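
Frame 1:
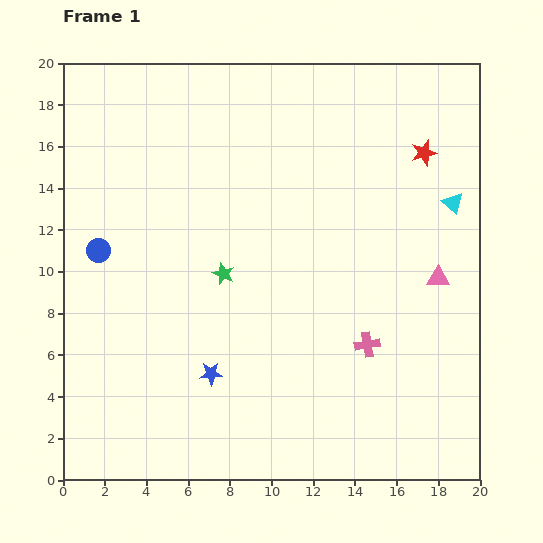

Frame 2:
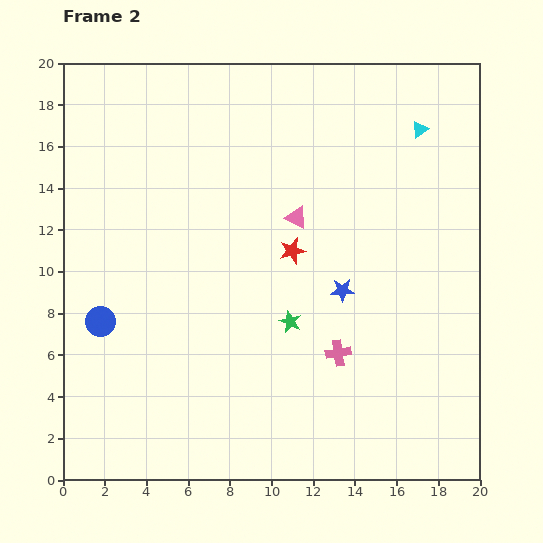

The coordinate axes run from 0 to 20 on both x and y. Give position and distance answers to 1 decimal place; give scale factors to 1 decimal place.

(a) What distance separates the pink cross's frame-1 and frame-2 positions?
1.5

The pink cross moved from (14.6, 6.5) to (13.2, 6.1), a distance of √(1.4² + 0.4²) ≈ 1.5.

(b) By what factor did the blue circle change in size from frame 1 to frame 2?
1.3×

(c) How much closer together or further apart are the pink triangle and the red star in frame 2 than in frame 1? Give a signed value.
-4.4

Distance in frame 1: 6.0. Distance in frame 2: 1.6.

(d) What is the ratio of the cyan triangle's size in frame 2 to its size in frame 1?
0.8×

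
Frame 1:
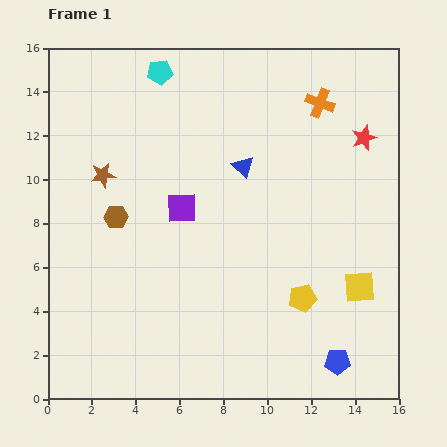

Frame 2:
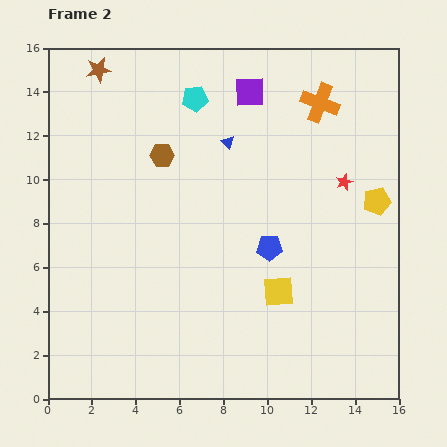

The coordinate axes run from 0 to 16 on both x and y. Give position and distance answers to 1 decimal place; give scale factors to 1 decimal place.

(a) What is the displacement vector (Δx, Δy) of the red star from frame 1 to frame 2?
(-0.9, -2.0)

The red star was at (14.4, 11.9) in frame 1 and (13.5, 9.9) in frame 2.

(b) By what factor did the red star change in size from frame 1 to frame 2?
0.7×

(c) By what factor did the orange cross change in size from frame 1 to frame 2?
1.4×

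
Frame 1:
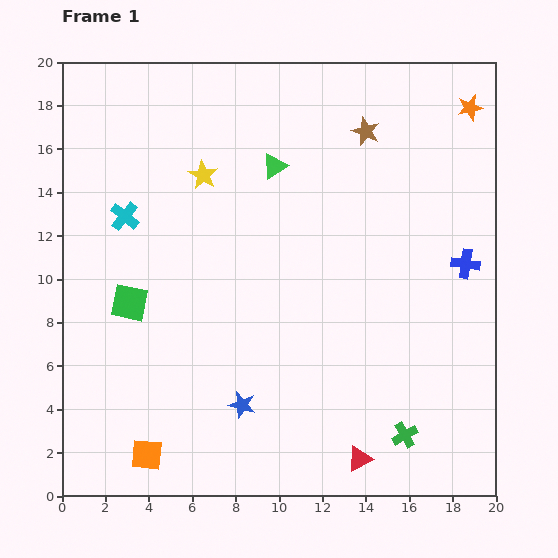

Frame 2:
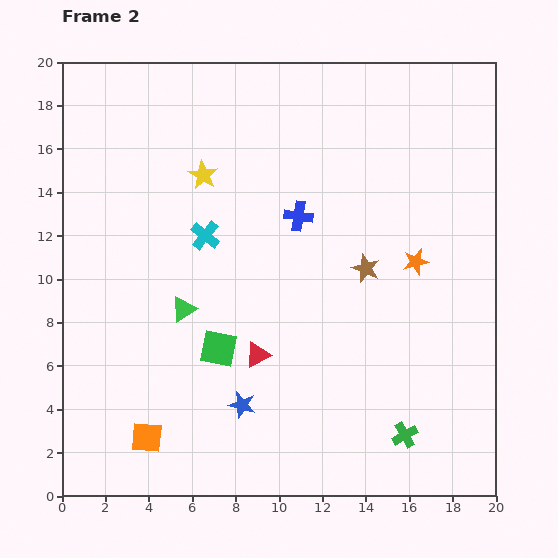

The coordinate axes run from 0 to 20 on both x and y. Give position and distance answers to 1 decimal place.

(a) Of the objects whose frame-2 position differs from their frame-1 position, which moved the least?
the orange square

(moved 0.8)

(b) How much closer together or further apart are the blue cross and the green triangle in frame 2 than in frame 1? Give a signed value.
-3.1

Distance in frame 1: 9.9. Distance in frame 2: 6.8.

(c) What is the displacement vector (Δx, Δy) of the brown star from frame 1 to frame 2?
(0.0, -6.3)

The brown star was at (14.0, 16.8) in frame 1 and (14.0, 10.5) in frame 2.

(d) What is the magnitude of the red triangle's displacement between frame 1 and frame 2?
6.7

The red triangle moved from (13.7, 1.7) to (9.0, 6.5), a distance of √(4.7² + 4.8²) ≈ 6.7.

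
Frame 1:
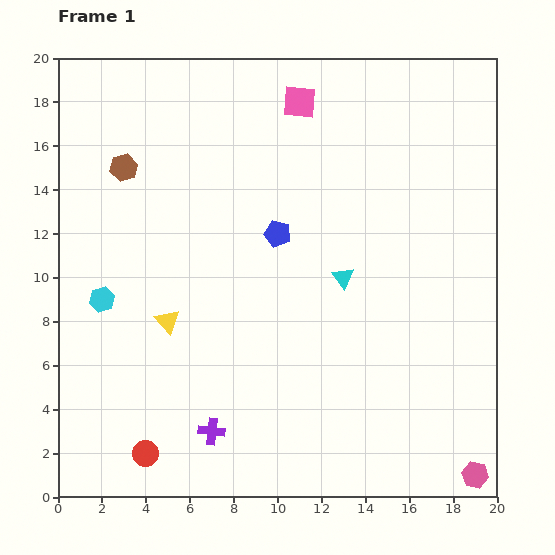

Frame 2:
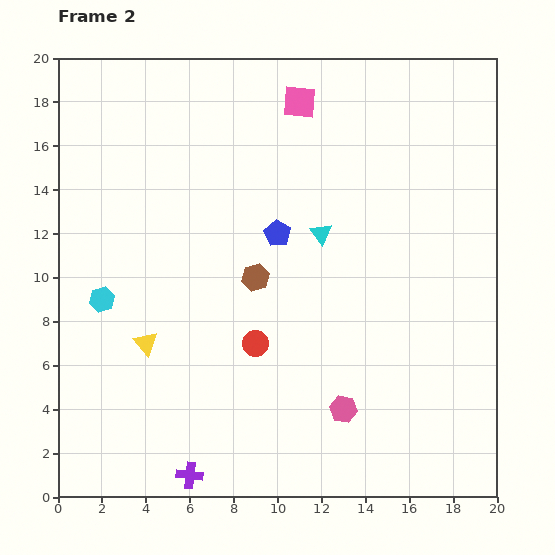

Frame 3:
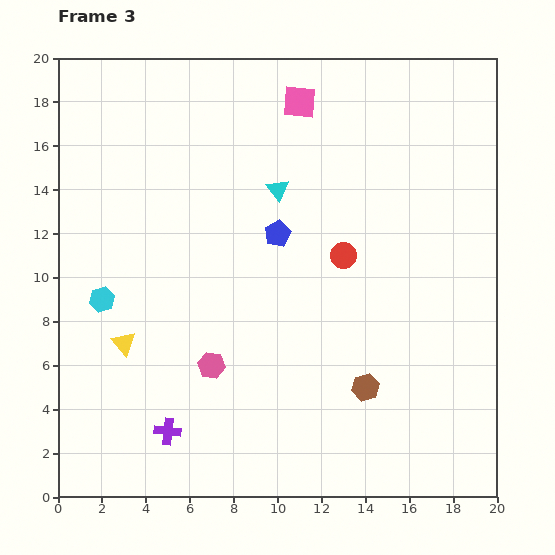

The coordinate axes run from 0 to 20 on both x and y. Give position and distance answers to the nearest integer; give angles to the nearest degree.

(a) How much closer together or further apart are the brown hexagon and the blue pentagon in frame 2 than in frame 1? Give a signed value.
-6

Distance in frame 1: 8. Distance in frame 2: 2.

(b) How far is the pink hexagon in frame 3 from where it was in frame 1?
13

The pink hexagon moved from (19, 1) to (7, 6), a distance of √(12² + 5²) ≈ 13.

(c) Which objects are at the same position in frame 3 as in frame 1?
the blue pentagon, the cyan hexagon, the pink square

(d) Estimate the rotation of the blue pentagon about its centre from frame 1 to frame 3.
30° clockwise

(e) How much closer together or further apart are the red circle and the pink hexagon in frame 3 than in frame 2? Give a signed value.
+3

Distance in frame 2: 5. Distance in frame 3: 8.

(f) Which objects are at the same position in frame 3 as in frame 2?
the blue pentagon, the cyan hexagon, the pink square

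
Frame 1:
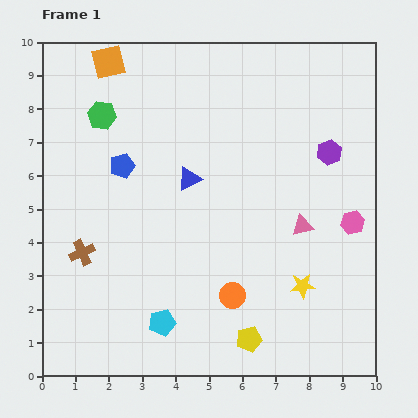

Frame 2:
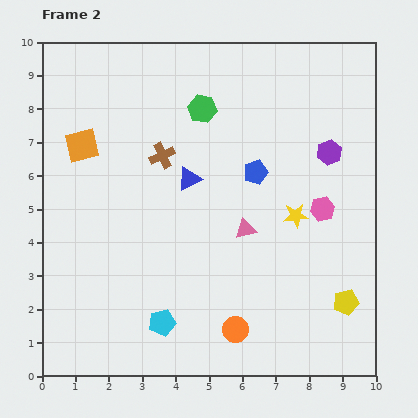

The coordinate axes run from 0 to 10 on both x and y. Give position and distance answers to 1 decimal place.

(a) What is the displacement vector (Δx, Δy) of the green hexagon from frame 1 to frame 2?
(3.0, 0.2)

The green hexagon was at (1.8, 7.8) in frame 1 and (4.8, 8.0) in frame 2.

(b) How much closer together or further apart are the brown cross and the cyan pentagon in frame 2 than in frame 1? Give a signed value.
+1.8

Distance in frame 1: 3.2. Distance in frame 2: 5.0.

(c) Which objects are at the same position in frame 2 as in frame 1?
the cyan pentagon, the blue triangle, the purple hexagon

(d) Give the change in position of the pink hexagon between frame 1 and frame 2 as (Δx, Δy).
(-0.9, 0.4)

The pink hexagon was at (9.3, 4.6) in frame 1 and (8.4, 5.0) in frame 2.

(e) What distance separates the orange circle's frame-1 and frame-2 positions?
1.0

The orange circle moved from (5.7, 2.4) to (5.8, 1.4), a distance of √(0.1² + 1.0²) ≈ 1.0.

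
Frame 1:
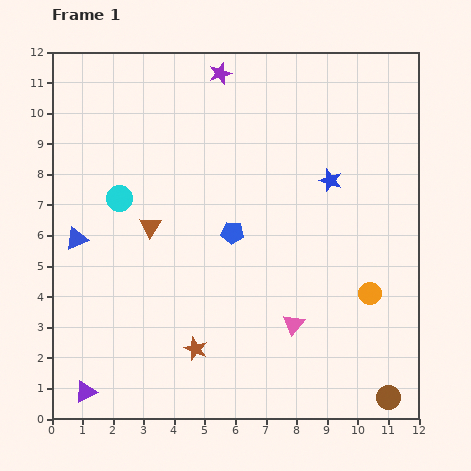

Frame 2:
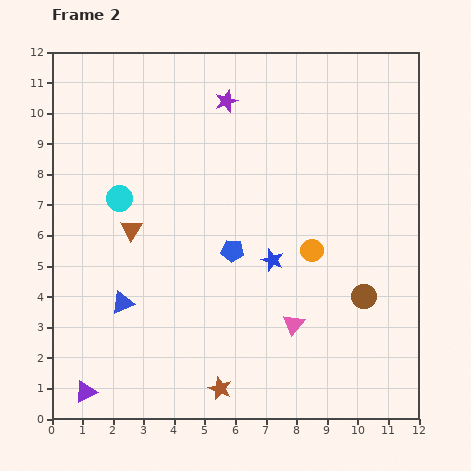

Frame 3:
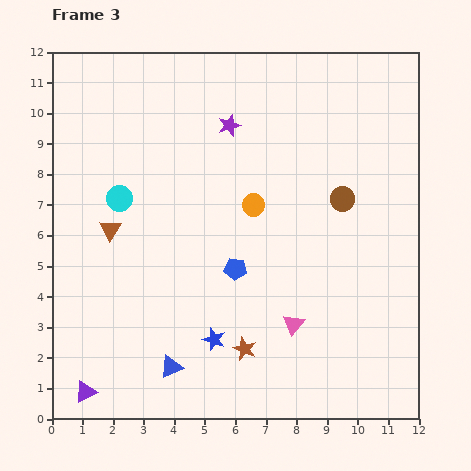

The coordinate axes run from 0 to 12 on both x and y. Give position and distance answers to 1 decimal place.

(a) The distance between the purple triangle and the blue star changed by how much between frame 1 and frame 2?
-3.1

Distance in frame 1: 10.6. Distance in frame 2: 7.5.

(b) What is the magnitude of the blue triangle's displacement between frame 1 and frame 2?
2.6

The blue triangle moved from (0.8, 5.9) to (2.3, 3.8), a distance of √(1.5² + 2.1²) ≈ 2.6.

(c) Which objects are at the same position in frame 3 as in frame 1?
the purple triangle, the cyan circle, the pink triangle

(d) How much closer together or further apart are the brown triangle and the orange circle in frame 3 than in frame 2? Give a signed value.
-1.1

Distance in frame 2: 5.9. Distance in frame 3: 4.8.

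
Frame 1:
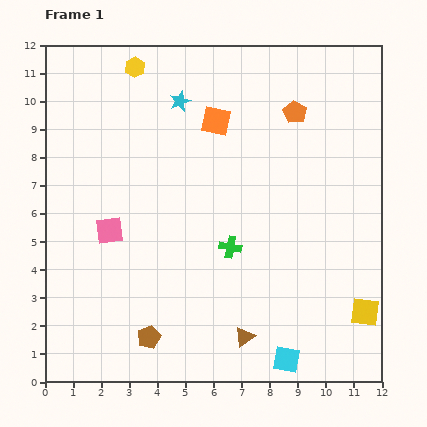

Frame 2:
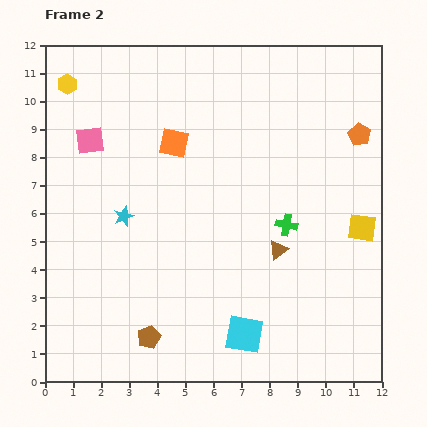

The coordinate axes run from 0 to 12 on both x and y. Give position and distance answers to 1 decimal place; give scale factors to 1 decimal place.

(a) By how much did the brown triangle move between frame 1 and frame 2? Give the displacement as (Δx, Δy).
(1.2, 3.1)

The brown triangle was at (7.1, 1.6) in frame 1 and (8.3, 4.7) in frame 2.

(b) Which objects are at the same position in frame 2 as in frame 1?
the brown pentagon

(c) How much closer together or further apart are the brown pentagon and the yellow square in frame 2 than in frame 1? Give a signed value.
+0.7

Distance in frame 1: 7.8. Distance in frame 2: 8.5.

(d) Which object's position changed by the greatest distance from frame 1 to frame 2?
the cyan star

(moved 4.6; next 3.3)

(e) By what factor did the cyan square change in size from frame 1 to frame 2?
1.4×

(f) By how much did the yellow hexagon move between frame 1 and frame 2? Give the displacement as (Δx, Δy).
(-2.4, -0.6)

The yellow hexagon was at (3.2, 11.2) in frame 1 and (0.8, 10.6) in frame 2.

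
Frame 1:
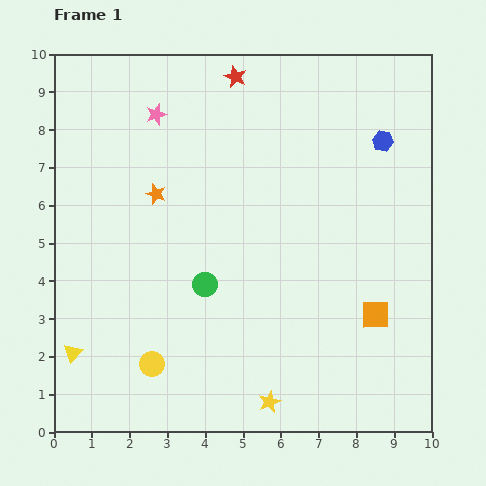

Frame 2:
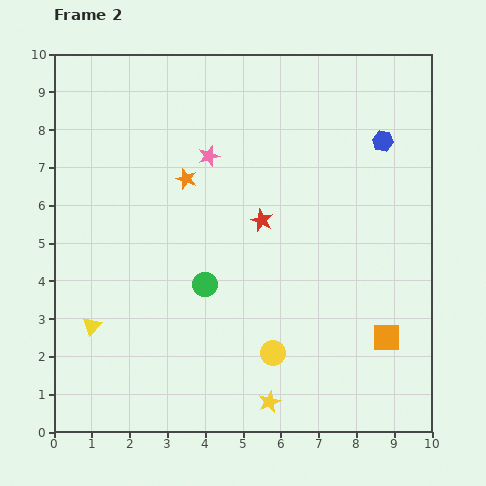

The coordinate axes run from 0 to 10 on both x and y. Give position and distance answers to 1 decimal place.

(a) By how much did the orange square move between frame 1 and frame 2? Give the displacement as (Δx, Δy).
(0.3, -0.6)

The orange square was at (8.5, 3.1) in frame 1 and (8.8, 2.5) in frame 2.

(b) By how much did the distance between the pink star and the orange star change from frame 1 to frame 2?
-1.3

Distance in frame 1: 2.1. Distance in frame 2: 0.8.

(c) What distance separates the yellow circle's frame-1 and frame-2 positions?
3.2

The yellow circle moved from (2.6, 1.8) to (5.8, 2.1), a distance of √(3.2² + 0.3²) ≈ 3.2.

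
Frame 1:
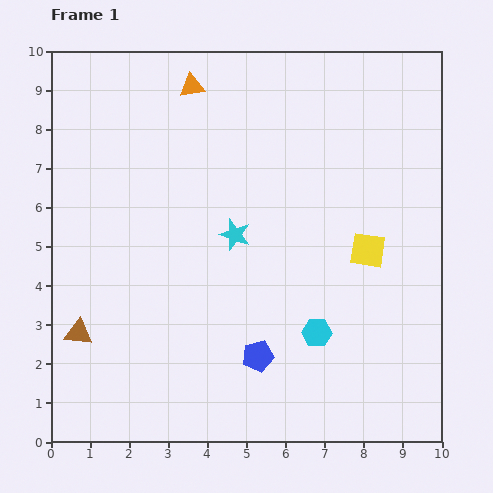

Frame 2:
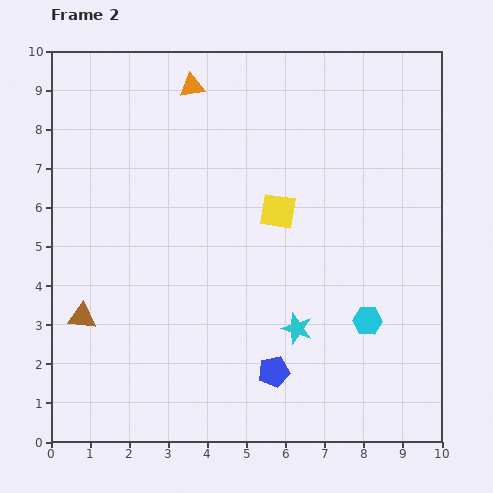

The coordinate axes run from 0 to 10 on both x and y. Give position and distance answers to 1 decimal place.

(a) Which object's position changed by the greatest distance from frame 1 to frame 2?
the cyan star

(moved 2.9; next 2.5)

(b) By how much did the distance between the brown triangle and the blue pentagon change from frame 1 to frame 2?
+0.5

Distance in frame 1: 4.6. Distance in frame 2: 5.1.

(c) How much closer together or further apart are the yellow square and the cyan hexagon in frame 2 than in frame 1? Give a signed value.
+1.1

Distance in frame 1: 2.5. Distance in frame 2: 3.6.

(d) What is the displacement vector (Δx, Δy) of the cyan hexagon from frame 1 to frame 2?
(1.3, 0.3)

The cyan hexagon was at (6.8, 2.8) in frame 1 and (8.1, 3.1) in frame 2.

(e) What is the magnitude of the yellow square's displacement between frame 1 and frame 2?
2.5

The yellow square moved from (8.1, 4.9) to (5.8, 5.9), a distance of √(2.3² + 1.0²) ≈ 2.5.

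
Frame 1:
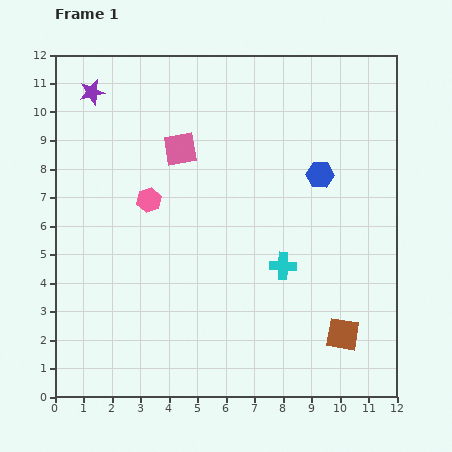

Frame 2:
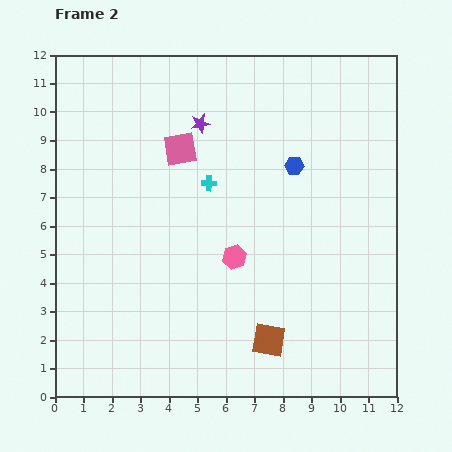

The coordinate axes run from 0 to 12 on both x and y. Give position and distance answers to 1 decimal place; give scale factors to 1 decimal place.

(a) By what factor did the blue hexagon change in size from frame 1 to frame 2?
0.7×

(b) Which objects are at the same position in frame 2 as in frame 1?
the pink square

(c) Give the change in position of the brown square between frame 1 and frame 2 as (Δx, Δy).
(-2.6, -0.2)

The brown square was at (10.1, 2.2) in frame 1 and (7.5, 2.0) in frame 2.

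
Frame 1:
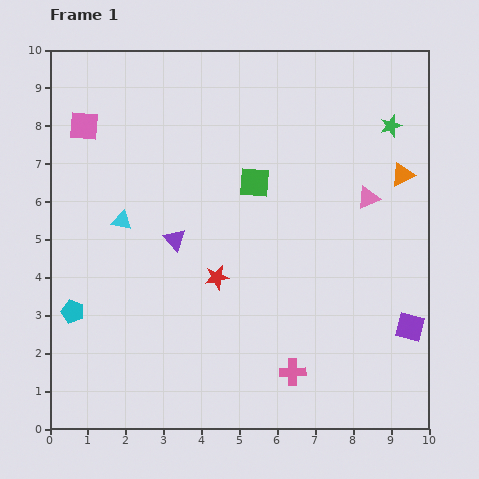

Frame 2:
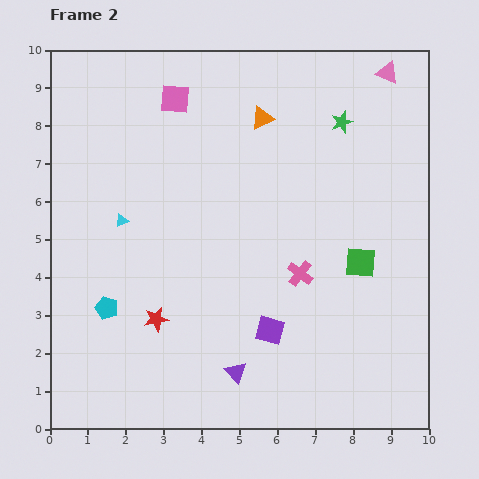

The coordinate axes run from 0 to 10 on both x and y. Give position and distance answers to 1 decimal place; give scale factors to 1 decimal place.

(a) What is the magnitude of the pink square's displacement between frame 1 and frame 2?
2.5

The pink square moved from (0.9, 8.0) to (3.3, 8.7), a distance of √(2.4² + 0.7²) ≈ 2.5.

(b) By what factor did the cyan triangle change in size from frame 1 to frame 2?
0.6×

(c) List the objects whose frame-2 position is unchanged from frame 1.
the cyan triangle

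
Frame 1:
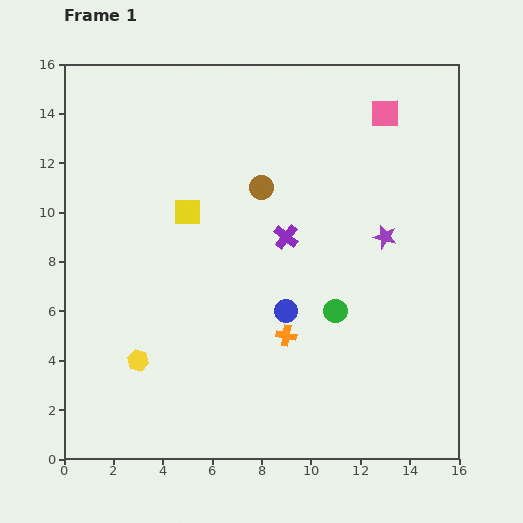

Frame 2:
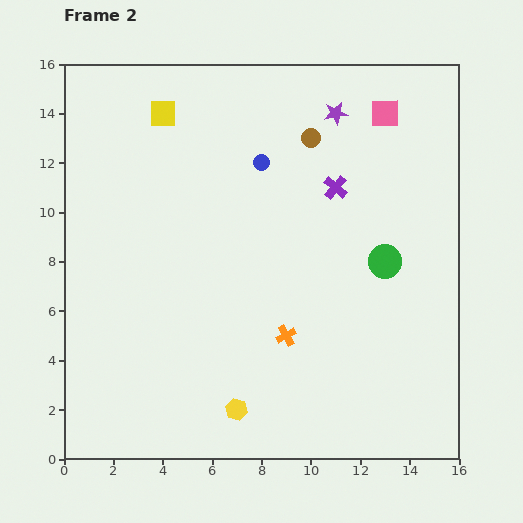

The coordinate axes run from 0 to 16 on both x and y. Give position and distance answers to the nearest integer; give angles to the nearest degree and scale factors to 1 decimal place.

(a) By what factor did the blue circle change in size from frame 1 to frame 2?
0.7×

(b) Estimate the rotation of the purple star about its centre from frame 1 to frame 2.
22° counter-clockwise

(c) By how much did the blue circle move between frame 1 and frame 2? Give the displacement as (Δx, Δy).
(-1, 6)

The blue circle was at (9, 6) in frame 1 and (8, 12) in frame 2.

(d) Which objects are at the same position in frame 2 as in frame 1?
the orange cross, the pink square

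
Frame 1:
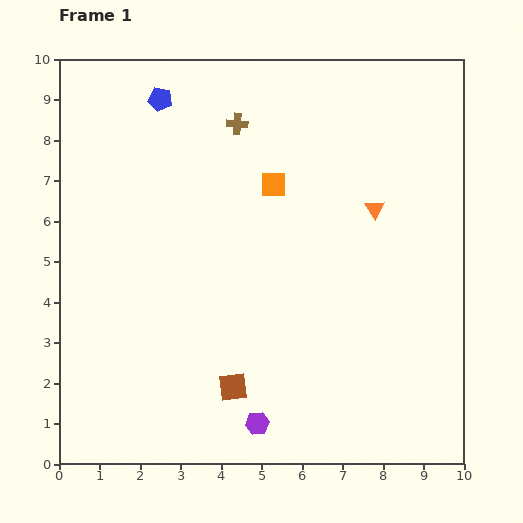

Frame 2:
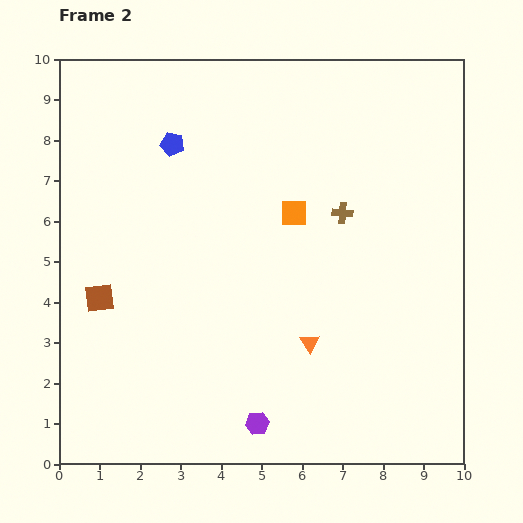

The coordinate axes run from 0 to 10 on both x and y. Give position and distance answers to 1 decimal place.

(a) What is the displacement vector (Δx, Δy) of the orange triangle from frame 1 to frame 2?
(-1.6, -3.3)

The orange triangle was at (7.8, 6.3) in frame 1 and (6.2, 3.0) in frame 2.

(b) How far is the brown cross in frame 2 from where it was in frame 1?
3.4

The brown cross moved from (4.4, 8.4) to (7.0, 6.2), a distance of √(2.6² + 2.2²) ≈ 3.4.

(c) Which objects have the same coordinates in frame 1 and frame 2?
the purple hexagon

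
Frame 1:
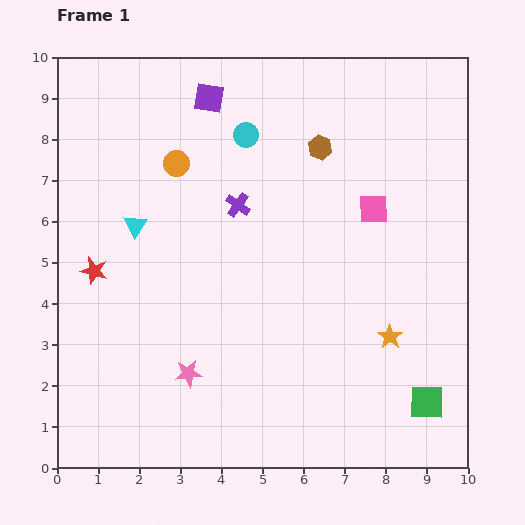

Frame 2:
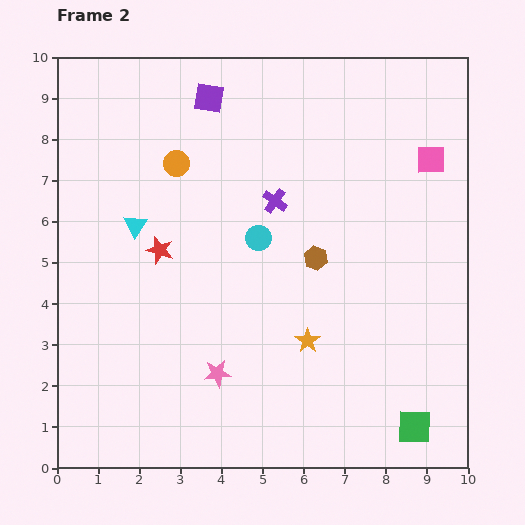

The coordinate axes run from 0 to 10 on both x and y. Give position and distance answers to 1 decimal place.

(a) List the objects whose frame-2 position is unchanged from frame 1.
the orange circle, the purple square, the cyan triangle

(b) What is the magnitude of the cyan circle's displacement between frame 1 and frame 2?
2.5

The cyan circle moved from (4.6, 8.1) to (4.9, 5.6), a distance of √(0.3² + 2.5²) ≈ 2.5.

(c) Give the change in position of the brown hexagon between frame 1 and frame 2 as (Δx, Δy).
(-0.1, -2.7)

The brown hexagon was at (6.4, 7.8) in frame 1 and (6.3, 5.1) in frame 2.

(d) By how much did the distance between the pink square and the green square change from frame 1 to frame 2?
+1.6

Distance in frame 1: 4.9. Distance in frame 2: 6.5.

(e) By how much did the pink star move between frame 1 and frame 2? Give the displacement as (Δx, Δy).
(0.7, 0.0)

The pink star was at (3.2, 2.3) in frame 1 and (3.9, 2.3) in frame 2.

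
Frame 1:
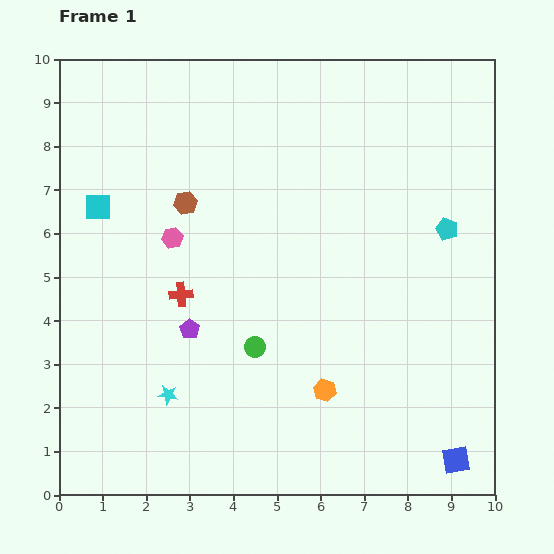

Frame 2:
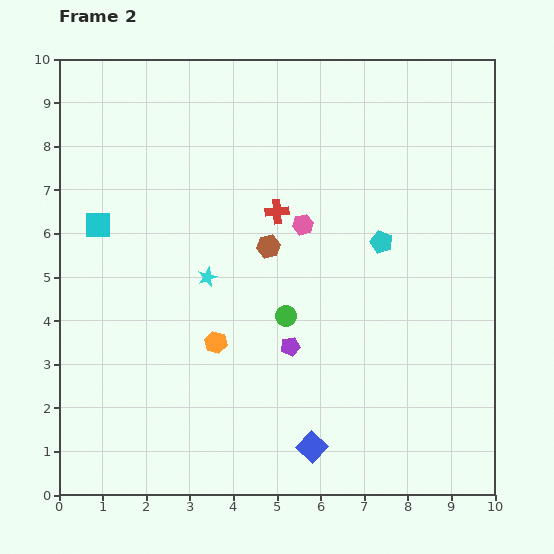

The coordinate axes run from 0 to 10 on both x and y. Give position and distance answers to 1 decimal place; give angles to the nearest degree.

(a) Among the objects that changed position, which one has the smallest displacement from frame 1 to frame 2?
the cyan square

(moved 0.4)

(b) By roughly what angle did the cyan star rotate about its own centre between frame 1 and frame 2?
29° counter-clockwise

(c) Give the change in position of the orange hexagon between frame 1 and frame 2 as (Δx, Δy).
(-2.5, 1.1)

The orange hexagon was at (6.1, 2.4) in frame 1 and (3.6, 3.5) in frame 2.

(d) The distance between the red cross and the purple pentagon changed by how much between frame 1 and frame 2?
+2.3

Distance in frame 1: 0.8. Distance in frame 2: 3.1.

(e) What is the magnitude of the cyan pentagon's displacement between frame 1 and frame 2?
1.5

The cyan pentagon moved from (8.9, 6.1) to (7.4, 5.8), a distance of √(1.5² + 0.3²) ≈ 1.5.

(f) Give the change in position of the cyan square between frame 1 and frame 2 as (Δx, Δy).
(0.0, -0.4)

The cyan square was at (0.9, 6.6) in frame 1 and (0.9, 6.2) in frame 2.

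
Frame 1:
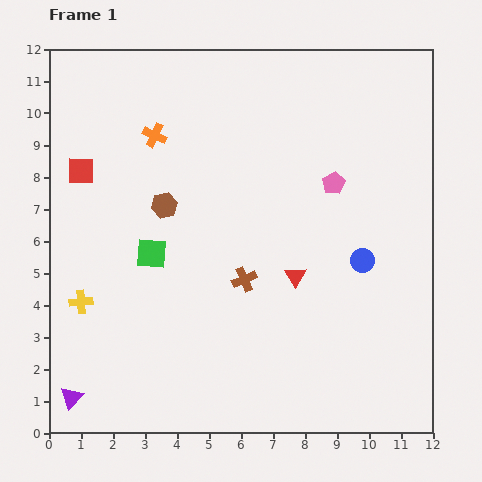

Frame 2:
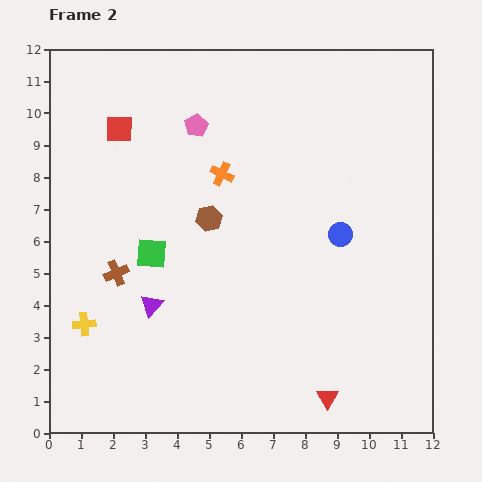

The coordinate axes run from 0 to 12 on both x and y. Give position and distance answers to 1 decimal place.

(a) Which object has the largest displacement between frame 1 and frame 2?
the pink pentagon

(moved 4.7; next 4.0)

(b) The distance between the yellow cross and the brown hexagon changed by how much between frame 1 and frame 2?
+1.1

Distance in frame 1: 4.0. Distance in frame 2: 5.1.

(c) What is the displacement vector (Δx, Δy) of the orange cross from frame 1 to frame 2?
(2.1, -1.2)

The orange cross was at (3.3, 9.3) in frame 1 and (5.4, 8.1) in frame 2.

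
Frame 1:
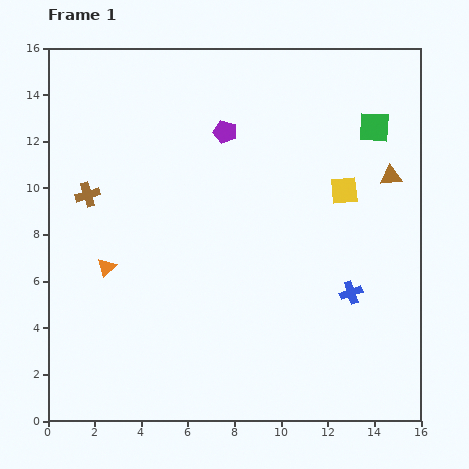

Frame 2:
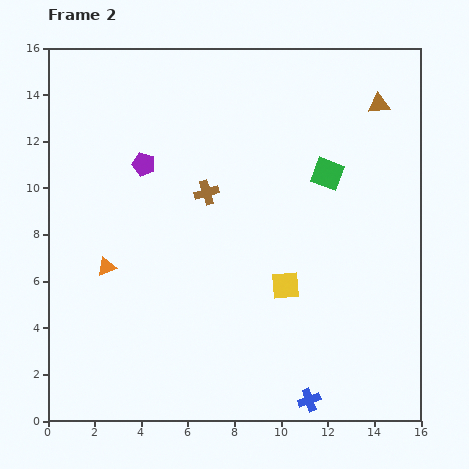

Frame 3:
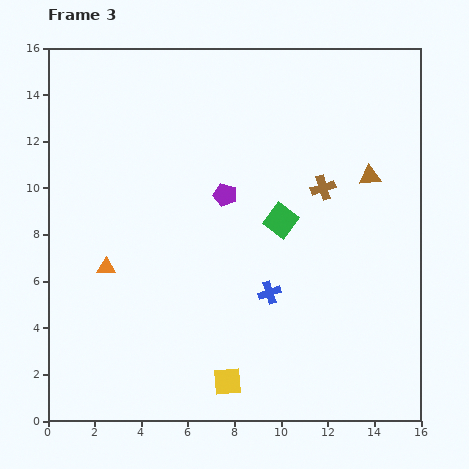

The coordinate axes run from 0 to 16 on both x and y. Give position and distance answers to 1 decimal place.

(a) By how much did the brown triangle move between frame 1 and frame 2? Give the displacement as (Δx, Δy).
(-0.5, 3.1)

The brown triangle was at (14.7, 10.5) in frame 1 and (14.2, 13.6) in frame 2.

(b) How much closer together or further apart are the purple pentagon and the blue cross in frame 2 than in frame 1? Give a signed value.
+3.5

Distance in frame 1: 8.8. Distance in frame 2: 12.3.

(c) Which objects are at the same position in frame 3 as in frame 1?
the orange triangle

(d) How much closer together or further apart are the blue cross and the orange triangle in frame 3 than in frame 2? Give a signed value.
-3.3

Distance in frame 2: 10.4. Distance in frame 3: 7.1.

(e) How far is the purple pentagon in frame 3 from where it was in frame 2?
3.7

The purple pentagon moved from (4.1, 11.0) to (7.6, 9.7), a distance of √(3.5² + 1.3²) ≈ 3.7.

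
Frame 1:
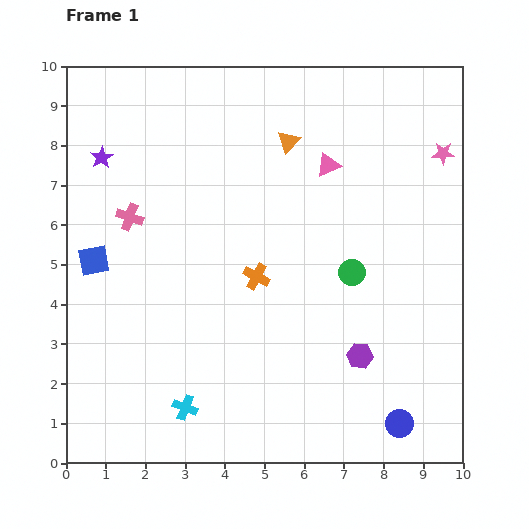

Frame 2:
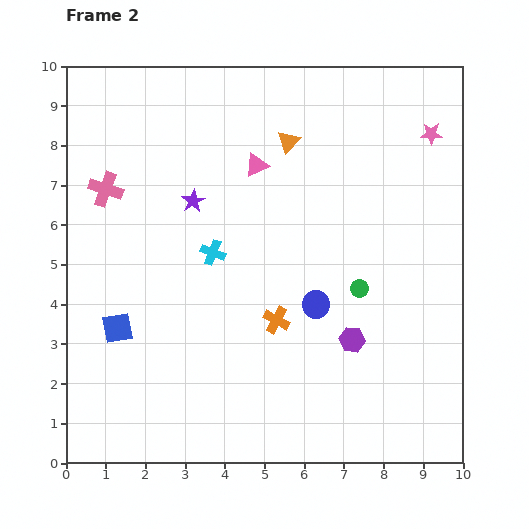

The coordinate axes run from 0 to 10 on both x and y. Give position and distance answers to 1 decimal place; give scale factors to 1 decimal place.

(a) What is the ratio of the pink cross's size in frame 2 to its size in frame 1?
1.3×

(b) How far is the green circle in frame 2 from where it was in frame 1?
0.4

The green circle moved from (7.2, 4.8) to (7.4, 4.4), a distance of √(0.2² + 0.4²) ≈ 0.4.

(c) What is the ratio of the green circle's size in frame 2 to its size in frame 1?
0.7×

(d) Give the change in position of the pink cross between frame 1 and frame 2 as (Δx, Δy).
(-0.6, 0.7)

The pink cross was at (1.6, 6.2) in frame 1 and (1.0, 6.9) in frame 2.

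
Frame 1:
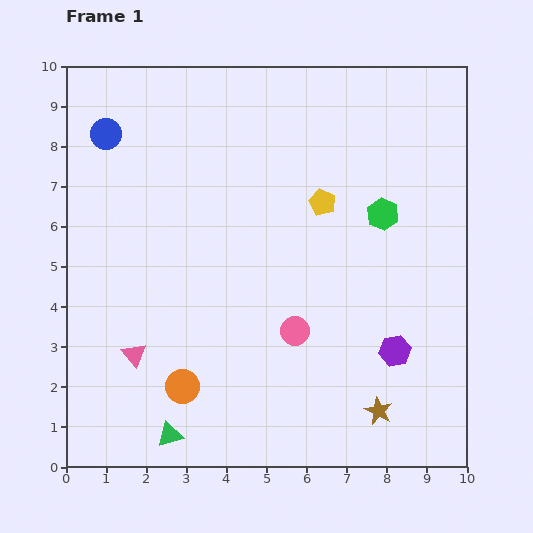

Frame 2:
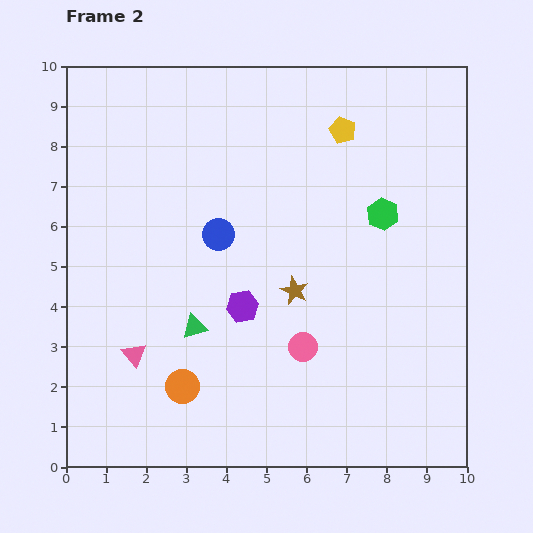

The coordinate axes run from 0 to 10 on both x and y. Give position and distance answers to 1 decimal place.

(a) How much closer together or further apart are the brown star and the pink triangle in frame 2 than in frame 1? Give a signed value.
-2.0

Distance in frame 1: 6.3. Distance in frame 2: 4.3.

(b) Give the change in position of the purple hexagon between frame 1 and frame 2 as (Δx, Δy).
(-3.8, 1.1)

The purple hexagon was at (8.2, 2.9) in frame 1 and (4.4, 4.0) in frame 2.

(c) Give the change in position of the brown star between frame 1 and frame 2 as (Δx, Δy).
(-2.1, 3.0)

The brown star was at (7.8, 1.4) in frame 1 and (5.7, 4.4) in frame 2.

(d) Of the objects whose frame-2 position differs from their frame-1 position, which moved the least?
the pink circle

(moved 0.4)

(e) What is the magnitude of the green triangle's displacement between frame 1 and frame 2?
2.8

The green triangle moved from (2.6, 0.8) to (3.2, 3.5), a distance of √(0.6² + 2.7²) ≈ 2.8.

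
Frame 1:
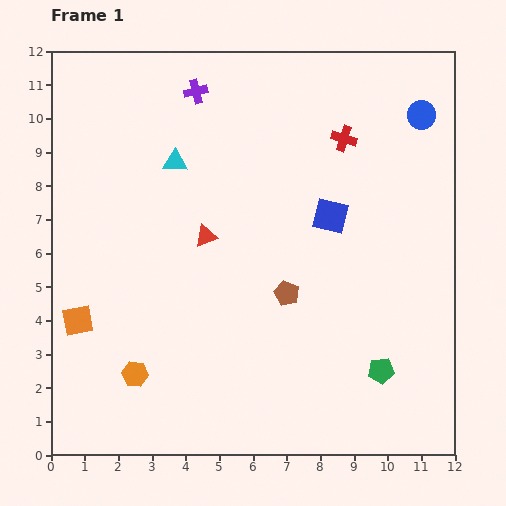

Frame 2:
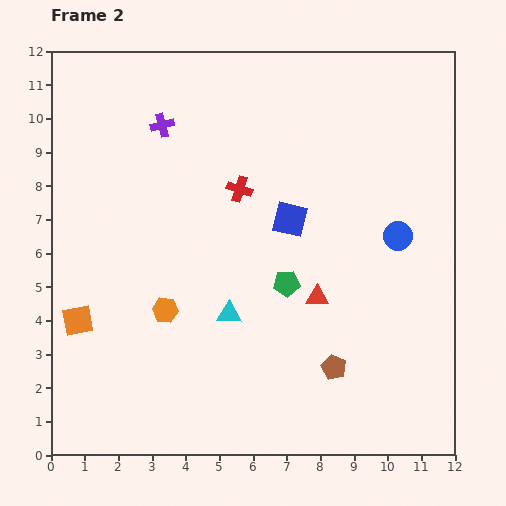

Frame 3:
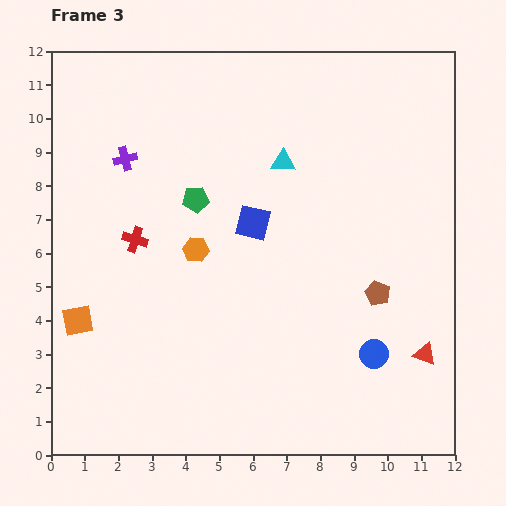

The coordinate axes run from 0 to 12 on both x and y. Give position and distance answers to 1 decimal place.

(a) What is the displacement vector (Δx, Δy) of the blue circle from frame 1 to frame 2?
(-0.7, -3.6)

The blue circle was at (11.0, 10.1) in frame 1 and (10.3, 6.5) in frame 2.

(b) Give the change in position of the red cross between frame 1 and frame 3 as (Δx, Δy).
(-6.2, -3.0)

The red cross was at (8.7, 9.4) in frame 1 and (2.5, 6.4) in frame 3.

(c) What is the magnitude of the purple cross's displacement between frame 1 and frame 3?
2.9

The purple cross moved from (4.3, 10.8) to (2.2, 8.8), a distance of √(2.1² + 2.0²) ≈ 2.9.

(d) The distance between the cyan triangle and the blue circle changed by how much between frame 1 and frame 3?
-1.1

Distance in frame 1: 7.4. Distance in frame 3: 6.3.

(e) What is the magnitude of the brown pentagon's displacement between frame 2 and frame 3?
2.6

The brown pentagon moved from (8.4, 2.6) to (9.7, 4.8), a distance of √(1.3² + 2.2²) ≈ 2.6.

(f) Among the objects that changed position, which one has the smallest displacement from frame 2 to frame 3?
the blue square

(moved 1.1)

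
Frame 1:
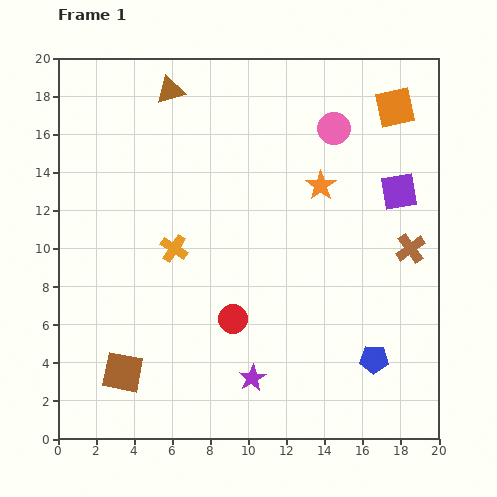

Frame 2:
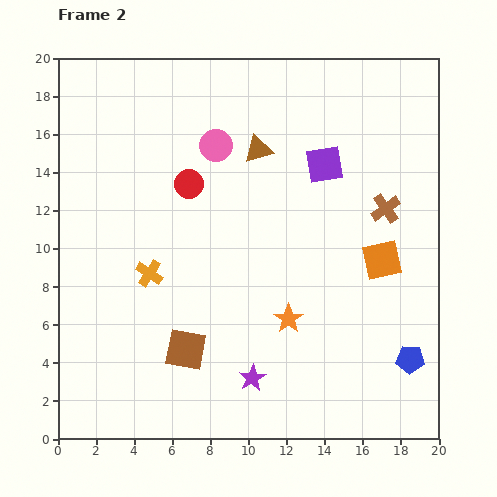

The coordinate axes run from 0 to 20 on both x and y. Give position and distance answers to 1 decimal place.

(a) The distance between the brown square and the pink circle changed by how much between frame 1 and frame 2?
-6.1

Distance in frame 1: 16.9. Distance in frame 2: 10.8.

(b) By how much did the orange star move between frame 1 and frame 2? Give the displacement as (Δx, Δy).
(-1.7, -7.0)

The orange star was at (13.8, 13.3) in frame 1 and (12.1, 6.3) in frame 2.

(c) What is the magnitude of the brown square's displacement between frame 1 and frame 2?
3.5

The brown square moved from (3.4, 3.5) to (6.7, 4.7), a distance of √(3.3² + 1.2²) ≈ 3.5.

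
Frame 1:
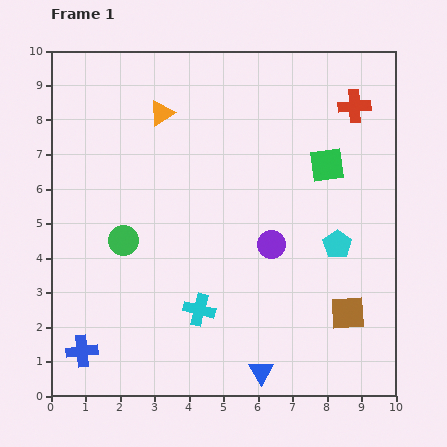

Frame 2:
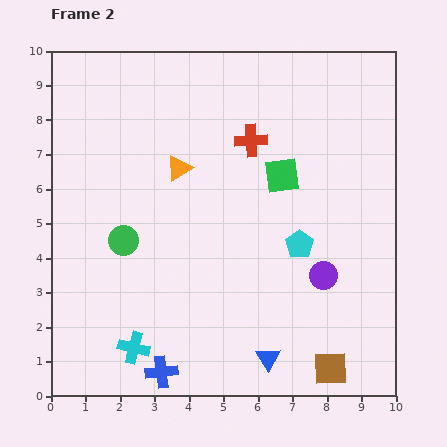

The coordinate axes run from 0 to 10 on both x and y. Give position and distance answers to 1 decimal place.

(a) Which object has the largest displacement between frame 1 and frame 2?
the red cross

(moved 3.2; next 2.4)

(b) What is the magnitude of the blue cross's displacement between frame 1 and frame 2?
2.4

The blue cross moved from (0.9, 1.3) to (3.2, 0.7), a distance of √(2.3² + 0.6²) ≈ 2.4.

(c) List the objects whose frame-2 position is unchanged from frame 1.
the green circle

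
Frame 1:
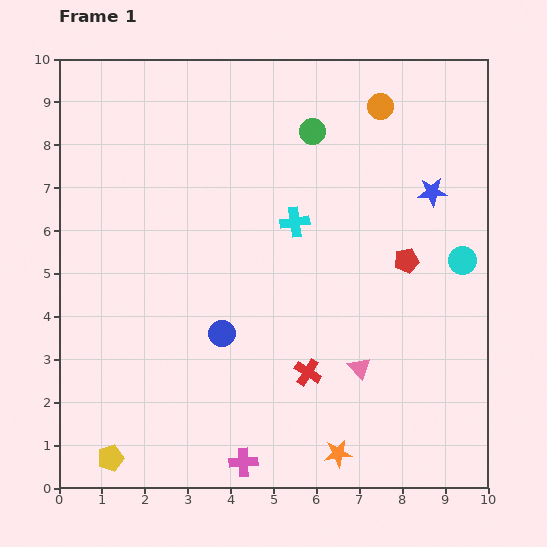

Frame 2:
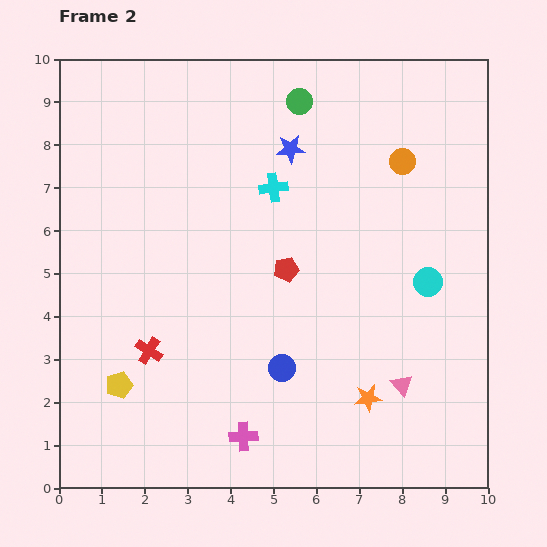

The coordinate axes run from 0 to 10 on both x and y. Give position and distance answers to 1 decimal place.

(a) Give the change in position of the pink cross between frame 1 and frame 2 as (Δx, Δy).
(0.0, 0.6)

The pink cross was at (4.3, 0.6) in frame 1 and (4.3, 1.2) in frame 2.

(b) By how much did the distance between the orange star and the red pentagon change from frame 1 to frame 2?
-1.2

Distance in frame 1: 4.8. Distance in frame 2: 3.6.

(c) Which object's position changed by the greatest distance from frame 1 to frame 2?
the red cross

(moved 3.7; next 3.4)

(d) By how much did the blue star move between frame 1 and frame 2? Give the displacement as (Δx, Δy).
(-3.3, 1.0)

The blue star was at (8.7, 6.9) in frame 1 and (5.4, 7.9) in frame 2.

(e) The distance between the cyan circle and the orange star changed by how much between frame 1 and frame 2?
-2.4

Distance in frame 1: 5.4. Distance in frame 2: 3.0.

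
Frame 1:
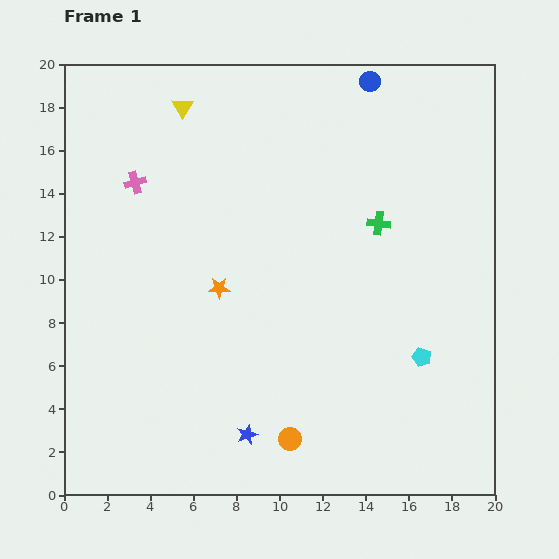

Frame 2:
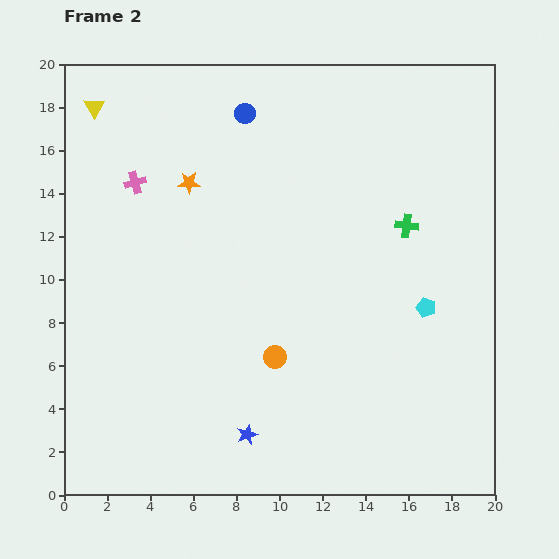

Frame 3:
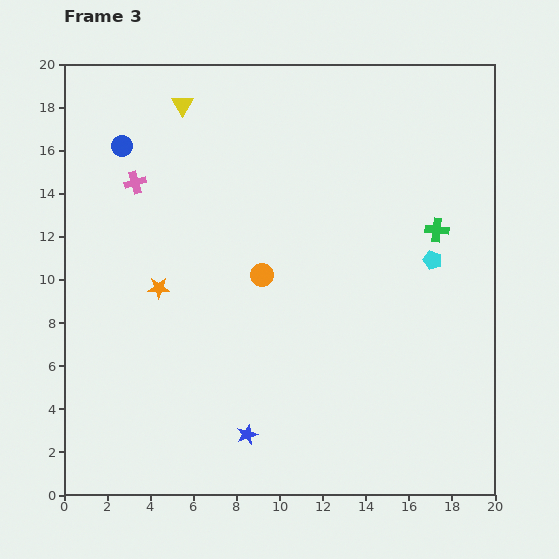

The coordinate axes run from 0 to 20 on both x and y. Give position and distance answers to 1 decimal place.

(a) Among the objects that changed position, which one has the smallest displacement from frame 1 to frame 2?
the green cross

(moved 1.3)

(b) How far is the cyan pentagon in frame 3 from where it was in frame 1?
4.5

The cyan pentagon moved from (16.6, 6.4) to (17.1, 10.9), a distance of √(0.5² + 4.5²) ≈ 4.5.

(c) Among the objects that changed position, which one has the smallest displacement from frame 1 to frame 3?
the yellow triangle

(moved 0.1)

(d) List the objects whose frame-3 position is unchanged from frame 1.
the pink cross, the blue star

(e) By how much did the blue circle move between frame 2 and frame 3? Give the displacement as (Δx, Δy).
(-5.7, -1.5)

The blue circle was at (8.4, 17.7) in frame 2 and (2.7, 16.2) in frame 3.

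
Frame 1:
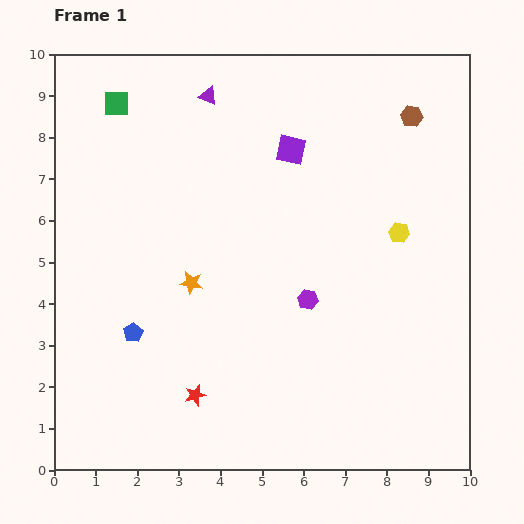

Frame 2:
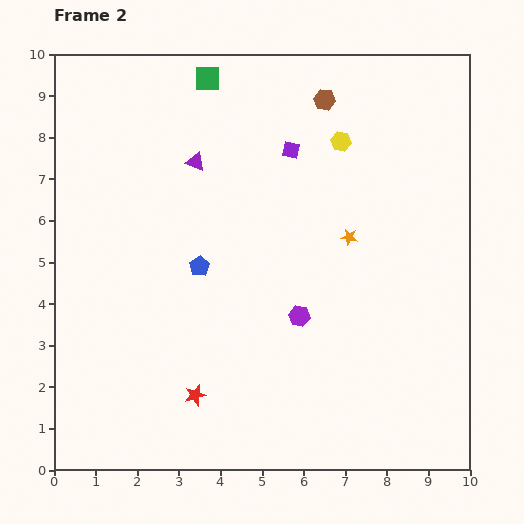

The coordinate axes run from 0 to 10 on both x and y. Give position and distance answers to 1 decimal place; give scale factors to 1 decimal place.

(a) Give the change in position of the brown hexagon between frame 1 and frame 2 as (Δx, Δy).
(-2.1, 0.4)

The brown hexagon was at (8.6, 8.5) in frame 1 and (6.5, 8.9) in frame 2.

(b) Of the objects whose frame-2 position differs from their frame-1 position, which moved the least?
the purple hexagon

(moved 0.4)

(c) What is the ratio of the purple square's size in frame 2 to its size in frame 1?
0.6×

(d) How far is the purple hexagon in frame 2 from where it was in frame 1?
0.4

The purple hexagon moved from (6.1, 4.1) to (5.9, 3.7), a distance of √(0.2² + 0.4²) ≈ 0.4.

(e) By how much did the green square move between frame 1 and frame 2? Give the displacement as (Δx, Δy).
(2.2, 0.6)

The green square was at (1.5, 8.8) in frame 1 and (3.7, 9.4) in frame 2.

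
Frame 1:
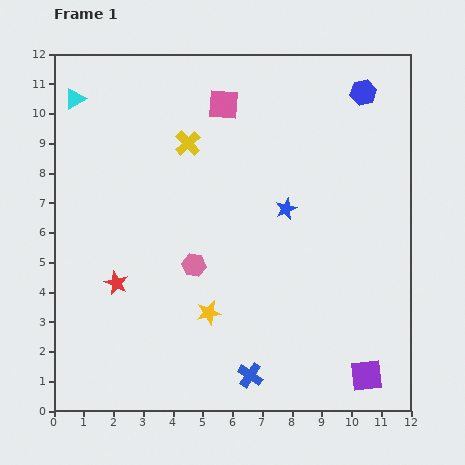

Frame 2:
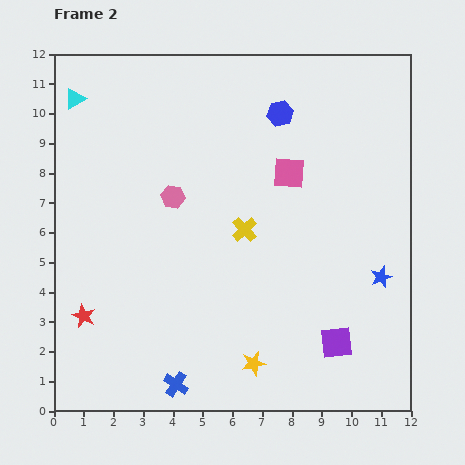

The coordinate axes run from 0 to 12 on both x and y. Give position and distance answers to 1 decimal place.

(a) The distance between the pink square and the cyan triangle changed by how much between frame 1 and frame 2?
+2.6

Distance in frame 1: 5.0. Distance in frame 2: 7.6.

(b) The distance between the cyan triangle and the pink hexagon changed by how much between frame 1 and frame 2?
-2.2

Distance in frame 1: 6.9. Distance in frame 2: 4.7.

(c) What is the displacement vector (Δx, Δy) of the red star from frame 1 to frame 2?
(-1.1, -1.1)

The red star was at (2.1, 4.3) in frame 1 and (1.0, 3.2) in frame 2.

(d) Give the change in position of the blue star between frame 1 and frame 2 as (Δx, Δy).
(3.2, -2.3)

The blue star was at (7.8, 6.8) in frame 1 and (11.0, 4.5) in frame 2.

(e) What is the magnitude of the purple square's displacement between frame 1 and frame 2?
1.5

The purple square moved from (10.5, 1.2) to (9.5, 2.3), a distance of √(1.0² + 1.1²) ≈ 1.5.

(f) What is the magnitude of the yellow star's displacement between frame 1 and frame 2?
2.3

The yellow star moved from (5.2, 3.3) to (6.7, 1.6), a distance of √(1.5² + 1.7²) ≈ 2.3.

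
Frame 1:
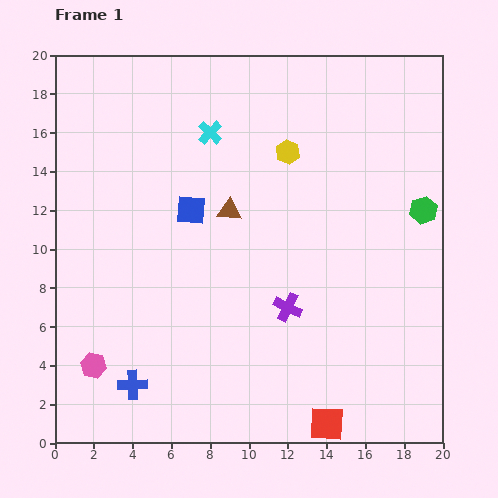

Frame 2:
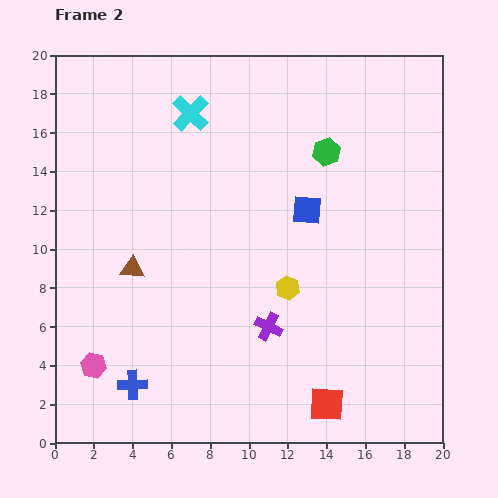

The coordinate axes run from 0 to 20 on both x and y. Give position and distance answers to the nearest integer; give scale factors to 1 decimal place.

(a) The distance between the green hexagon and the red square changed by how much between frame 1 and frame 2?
+1

Distance in frame 1: 12. Distance in frame 2: 13.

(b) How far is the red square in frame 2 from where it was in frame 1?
1

The red square moved from (14, 1) to (14, 2), a distance of √(0² + 1²) ≈ 1.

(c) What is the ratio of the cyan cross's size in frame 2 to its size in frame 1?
1.5×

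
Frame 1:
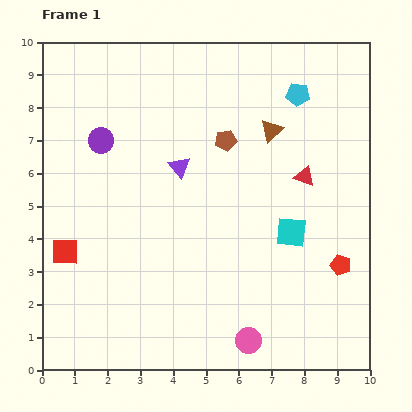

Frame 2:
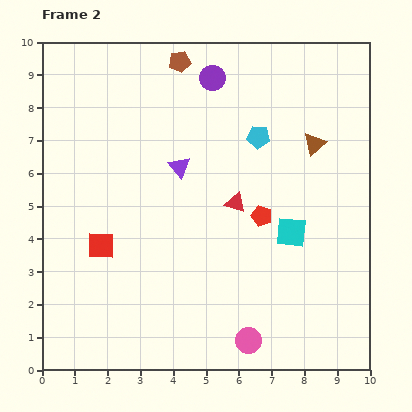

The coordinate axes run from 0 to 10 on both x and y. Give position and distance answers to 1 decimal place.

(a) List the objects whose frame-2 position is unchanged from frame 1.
the cyan square, the pink circle, the purple triangle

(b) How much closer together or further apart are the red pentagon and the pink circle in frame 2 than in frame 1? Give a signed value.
+0.2

Distance in frame 1: 3.6. Distance in frame 2: 3.8.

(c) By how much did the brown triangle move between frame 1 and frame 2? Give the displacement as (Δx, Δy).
(1.3, -0.4)

The brown triangle was at (7.0, 7.3) in frame 1 and (8.3, 6.9) in frame 2.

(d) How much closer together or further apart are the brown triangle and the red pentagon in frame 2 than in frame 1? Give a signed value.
-1.9

Distance in frame 1: 4.6. Distance in frame 2: 2.7.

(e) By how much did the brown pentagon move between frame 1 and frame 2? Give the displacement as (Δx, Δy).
(-1.4, 2.4)

The brown pentagon was at (5.6, 7.0) in frame 1 and (4.2, 9.4) in frame 2.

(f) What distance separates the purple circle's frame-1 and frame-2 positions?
3.9

The purple circle moved from (1.8, 7.0) to (5.2, 8.9), a distance of √(3.4² + 1.9²) ≈ 3.9.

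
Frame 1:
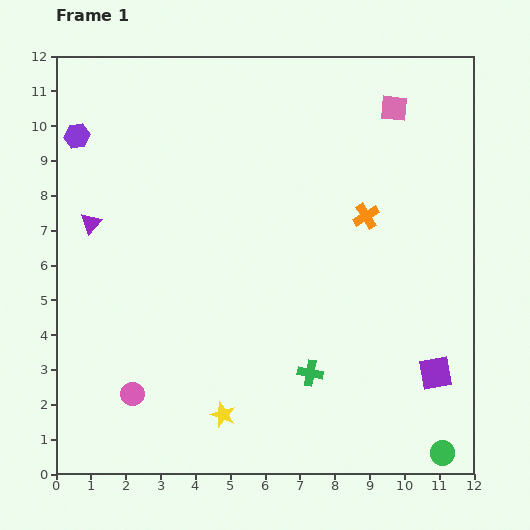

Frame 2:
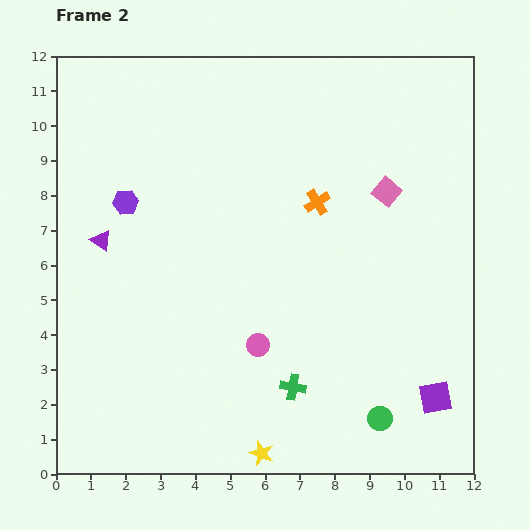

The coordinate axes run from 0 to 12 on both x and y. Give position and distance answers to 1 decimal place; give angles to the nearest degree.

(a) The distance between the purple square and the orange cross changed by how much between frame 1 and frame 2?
+1.7

Distance in frame 1: 4.9. Distance in frame 2: 6.6.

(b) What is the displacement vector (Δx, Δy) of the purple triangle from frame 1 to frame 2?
(0.3, -0.5)

The purple triangle was at (1.0, 7.2) in frame 1 and (1.3, 6.7) in frame 2.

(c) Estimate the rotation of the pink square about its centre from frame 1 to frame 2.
33° clockwise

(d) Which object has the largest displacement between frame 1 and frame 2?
the pink circle

(moved 3.9; next 2.4)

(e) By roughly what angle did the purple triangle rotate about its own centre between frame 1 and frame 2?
38° counter-clockwise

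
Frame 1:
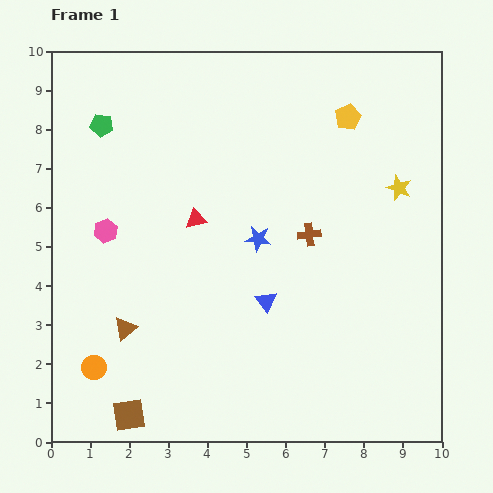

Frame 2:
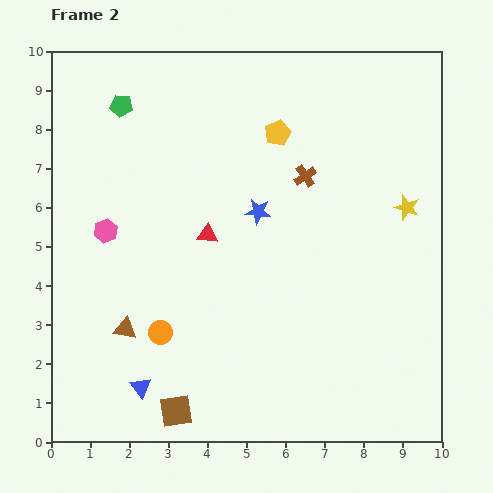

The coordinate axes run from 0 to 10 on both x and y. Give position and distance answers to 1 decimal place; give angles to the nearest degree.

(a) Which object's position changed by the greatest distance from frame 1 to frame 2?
the blue triangle

(moved 3.9; next 1.9)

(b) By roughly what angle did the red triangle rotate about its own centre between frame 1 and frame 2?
17° clockwise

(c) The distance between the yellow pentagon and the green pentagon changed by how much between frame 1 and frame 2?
-2.2

Distance in frame 1: 6.3. Distance in frame 2: 4.1.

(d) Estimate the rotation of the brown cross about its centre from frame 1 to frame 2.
26° counter-clockwise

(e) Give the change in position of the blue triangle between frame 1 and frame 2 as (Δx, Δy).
(-3.2, -2.2)

The blue triangle was at (5.5, 3.6) in frame 1 and (2.3, 1.4) in frame 2.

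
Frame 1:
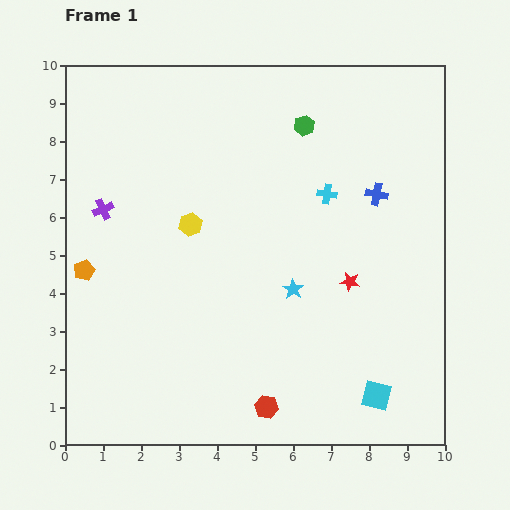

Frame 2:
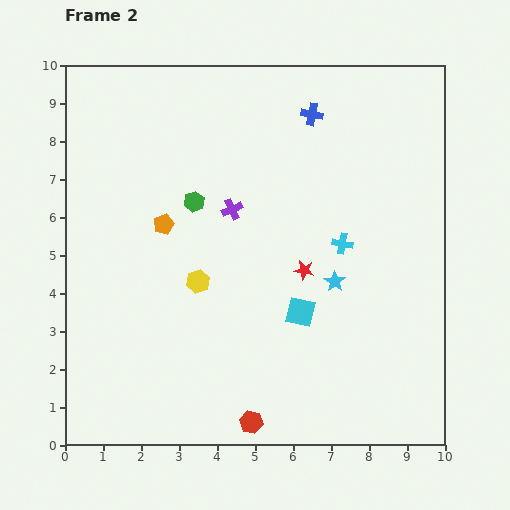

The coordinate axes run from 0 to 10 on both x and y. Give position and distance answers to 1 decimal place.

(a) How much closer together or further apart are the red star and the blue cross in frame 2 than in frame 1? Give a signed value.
+1.7

Distance in frame 1: 2.4. Distance in frame 2: 4.1.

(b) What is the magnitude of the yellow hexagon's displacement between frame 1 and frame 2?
1.5

The yellow hexagon moved from (3.3, 5.8) to (3.5, 4.3), a distance of √(0.2² + 1.5²) ≈ 1.5.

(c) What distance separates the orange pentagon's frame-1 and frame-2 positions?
2.4

The orange pentagon moved from (0.5, 4.6) to (2.6, 5.8), a distance of √(2.1² + 1.2²) ≈ 2.4.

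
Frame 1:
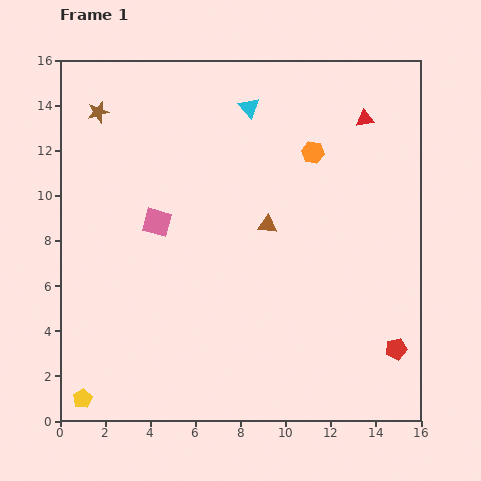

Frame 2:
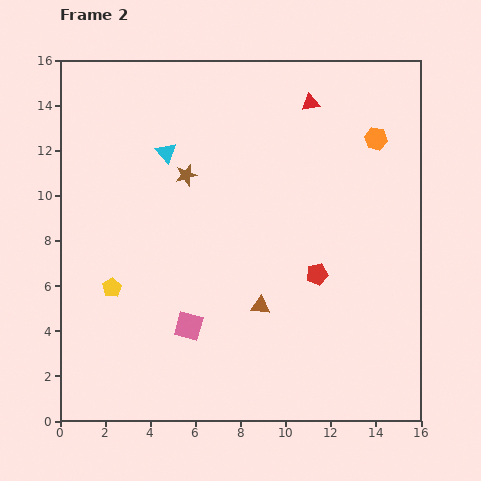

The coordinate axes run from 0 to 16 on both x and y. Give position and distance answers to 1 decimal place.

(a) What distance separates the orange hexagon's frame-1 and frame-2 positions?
2.9

The orange hexagon moved from (11.2, 11.9) to (14.0, 12.5), a distance of √(2.8² + 0.6²) ≈ 2.9.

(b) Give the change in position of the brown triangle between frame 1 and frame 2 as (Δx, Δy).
(-0.3, -3.6)

The brown triangle was at (9.2, 8.7) in frame 1 and (8.9, 5.1) in frame 2.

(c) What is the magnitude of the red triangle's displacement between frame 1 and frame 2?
2.5

The red triangle moved from (13.5, 13.4) to (11.1, 14.1), a distance of √(2.4² + 0.7²) ≈ 2.5.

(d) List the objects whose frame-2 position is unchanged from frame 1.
none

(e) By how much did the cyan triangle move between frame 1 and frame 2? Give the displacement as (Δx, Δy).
(-3.7, -2.0)

The cyan triangle was at (8.4, 13.9) in frame 1 and (4.7, 11.9) in frame 2.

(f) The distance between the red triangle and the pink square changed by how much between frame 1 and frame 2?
+1.0

Distance in frame 1: 10.3. Distance in frame 2: 11.3.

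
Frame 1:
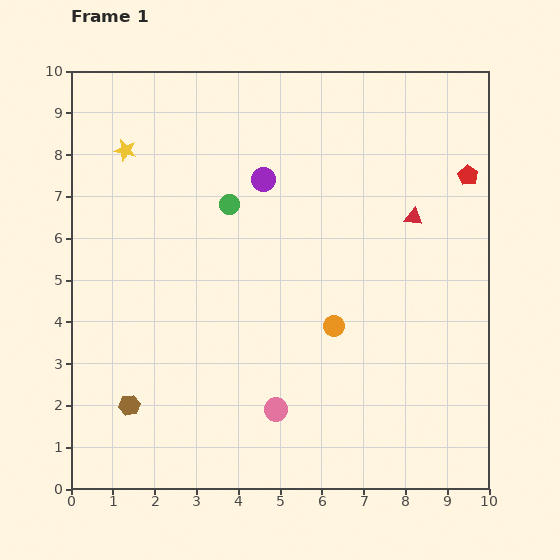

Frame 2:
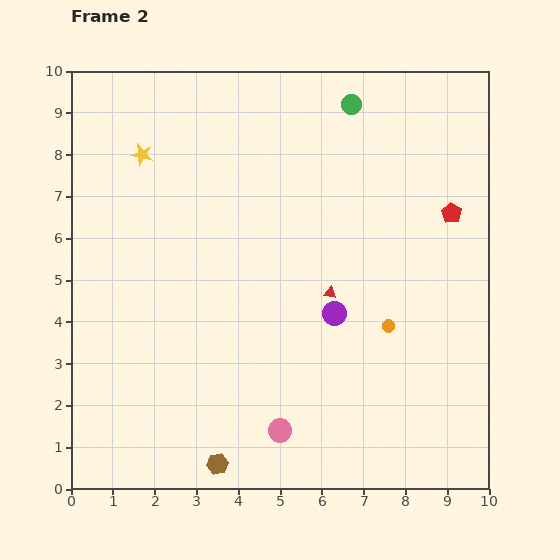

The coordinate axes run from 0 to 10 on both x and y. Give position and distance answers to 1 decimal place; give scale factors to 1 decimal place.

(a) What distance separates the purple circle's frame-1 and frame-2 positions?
3.6

The purple circle moved from (4.6, 7.4) to (6.3, 4.2), a distance of √(1.7² + 3.2²) ≈ 3.6.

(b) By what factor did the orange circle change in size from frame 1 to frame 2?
0.6×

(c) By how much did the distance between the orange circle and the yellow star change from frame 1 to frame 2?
+0.7

Distance in frame 1: 6.5. Distance in frame 2: 7.2.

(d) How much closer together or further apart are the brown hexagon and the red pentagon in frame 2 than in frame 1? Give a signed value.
-1.6

Distance in frame 1: 9.8. Distance in frame 2: 8.2.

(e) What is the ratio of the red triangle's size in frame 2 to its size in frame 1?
0.7×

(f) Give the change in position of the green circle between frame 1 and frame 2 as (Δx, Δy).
(2.9, 2.4)

The green circle was at (3.8, 6.8) in frame 1 and (6.7, 9.2) in frame 2.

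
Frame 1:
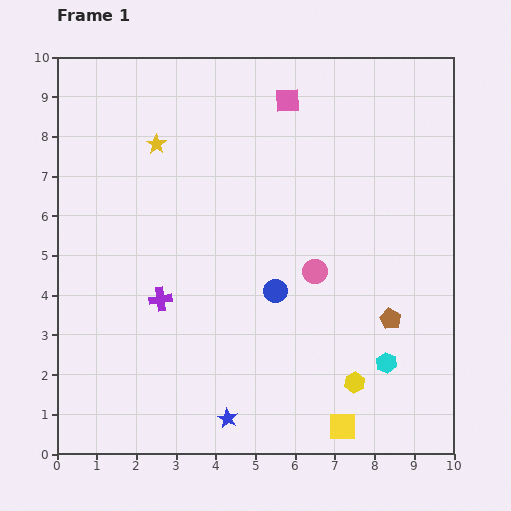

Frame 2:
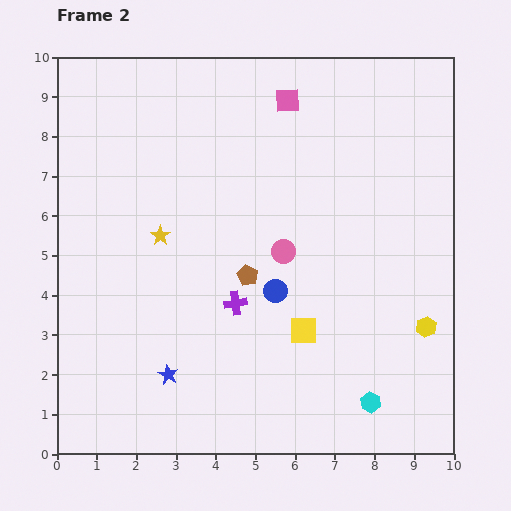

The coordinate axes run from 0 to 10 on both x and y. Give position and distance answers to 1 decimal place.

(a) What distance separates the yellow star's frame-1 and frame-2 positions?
2.3

The yellow star moved from (2.5, 7.8) to (2.6, 5.5), a distance of √(0.1² + 2.3²) ≈ 2.3.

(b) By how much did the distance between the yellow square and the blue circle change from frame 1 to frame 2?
-2.6

Distance in frame 1: 3.8. Distance in frame 2: 1.2.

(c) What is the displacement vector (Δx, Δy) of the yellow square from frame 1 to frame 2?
(-1.0, 2.4)

The yellow square was at (7.2, 0.7) in frame 1 and (6.2, 3.1) in frame 2.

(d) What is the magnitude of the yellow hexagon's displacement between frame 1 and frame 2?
2.3

The yellow hexagon moved from (7.5, 1.8) to (9.3, 3.2), a distance of √(1.8² + 1.4²) ≈ 2.3.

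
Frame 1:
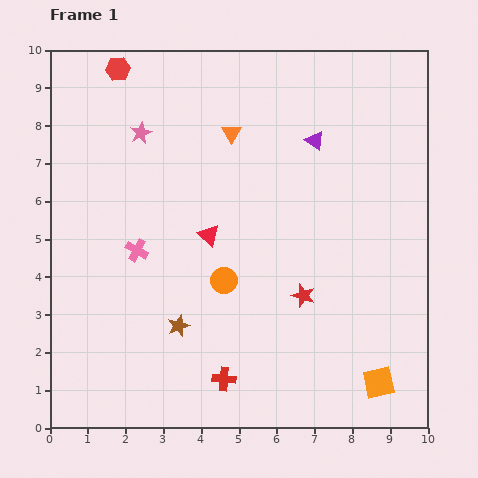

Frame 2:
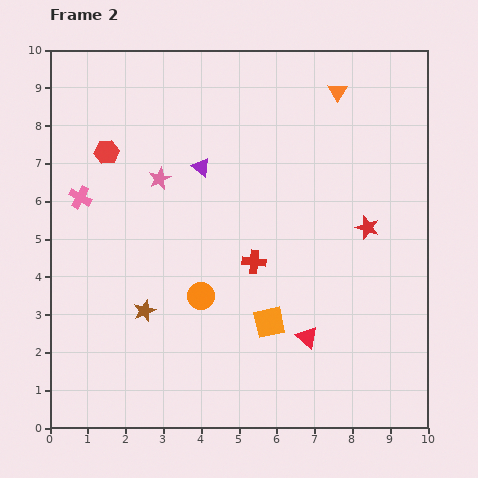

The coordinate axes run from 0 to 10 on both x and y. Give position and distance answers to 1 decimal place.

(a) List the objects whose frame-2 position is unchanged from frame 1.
none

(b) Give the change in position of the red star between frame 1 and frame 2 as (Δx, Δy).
(1.7, 1.8)

The red star was at (6.7, 3.5) in frame 1 and (8.4, 5.3) in frame 2.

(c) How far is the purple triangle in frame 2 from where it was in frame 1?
3.1

The purple triangle moved from (7.0, 7.6) to (4.0, 6.9), a distance of √(3.0² + 0.7²) ≈ 3.1.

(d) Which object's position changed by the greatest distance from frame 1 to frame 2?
the red triangle

(moved 3.7; next 3.3)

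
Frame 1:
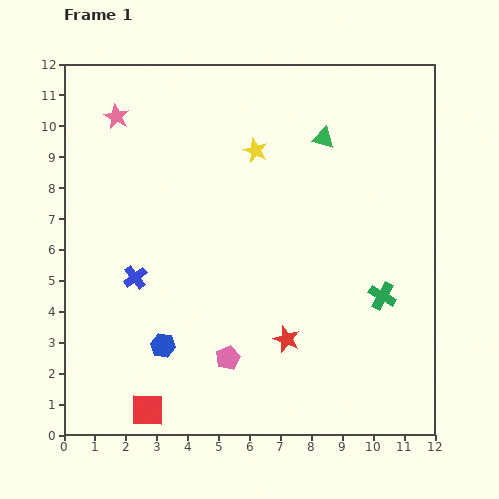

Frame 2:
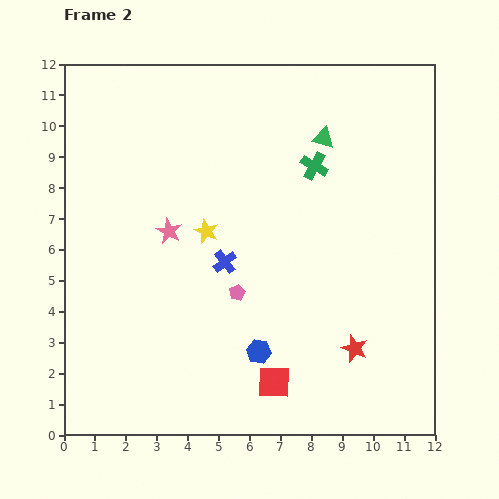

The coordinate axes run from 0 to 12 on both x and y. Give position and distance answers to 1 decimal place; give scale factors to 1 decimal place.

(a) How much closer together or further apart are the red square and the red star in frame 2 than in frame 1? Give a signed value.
-2.3

Distance in frame 1: 5.1. Distance in frame 2: 2.8.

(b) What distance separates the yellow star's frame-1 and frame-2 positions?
3.1

The yellow star moved from (6.2, 9.2) to (4.6, 6.6), a distance of √(1.6² + 2.6²) ≈ 3.1.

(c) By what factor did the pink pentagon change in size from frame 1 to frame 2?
0.7×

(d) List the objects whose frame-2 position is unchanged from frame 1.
the green triangle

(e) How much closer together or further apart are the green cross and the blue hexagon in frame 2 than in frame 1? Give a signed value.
-1.0

Distance in frame 1: 7.3. Distance in frame 2: 6.3.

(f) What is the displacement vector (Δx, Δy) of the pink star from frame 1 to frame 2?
(1.7, -3.7)

The pink star was at (1.7, 10.3) in frame 1 and (3.4, 6.6) in frame 2.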